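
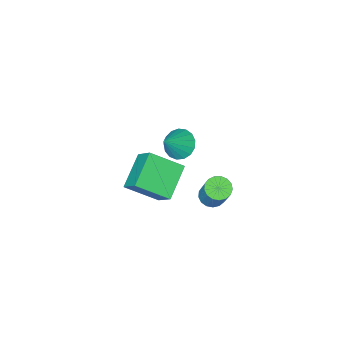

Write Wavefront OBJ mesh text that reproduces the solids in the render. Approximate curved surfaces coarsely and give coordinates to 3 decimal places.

v -0.766 -0.957 -4.307
v -2.276 -1.927 -3.295
v -0.703 0.2 -3.105
v -2.213 -0.77 -2.093
v 0.593 -2.05 -3.327
v -0.917 -3.02 -2.315
v 0.656 -0.893 -2.125
v -0.854 -1.863 -1.113
v -1.729 2.294 -1.48
v -1.429 2.791 -1.833
v -1.03 3.843 -0.013
v -1.331 3.346 0.34
v -1.74 2.884 -1.819
v -1.342 3.936 0.002
v -2.05 2.841 -1.726
v -1.651 3.893 0.094
v -2.285 2.673 -1.578
v -1.887 3.725 0.243
v -2.394 2.418 -1.407
v -1.995 3.47 0.414
v -2.35 2.135 -1.253
v -1.951 3.187 0.568
v -2.164 1.888 -1.151
v -1.765 2.94 0.67
v -1.878 1.734 -1.124
v -1.48 2.786 0.696
v -1.559 1.709 -1.179
v -1.16 2.76 0.641
v -1.278 1.817 -1.304
v -0.879 2.869 0.517
v -1.101 2.035 -1.468
v -0.702 3.087 0.352
v -1.068 2.312 -1.636
v -0.669 3.364 0.185
v -1.186 2.585 -1.767
v -0.787 3.637 0.053
v -0.388 1.45 2.771
v 0.208 1.503 2.153
v 0.668 1.69 3.809
v 0.076 1.891 2.197
v -0.161 2.177 2.372
v -0.451 2.297 2.639
v -0.726 2.223 2.936
v -0.924 1.972 3.195
v -0.999 1.601 3.357
v -0.934 1.196 3.385
v -0.744 0.848 3.272
v -0.472 0.639 3.044
v -0.181 0.615 2.754
v 0.062 0.783 2.468
v 0.202 1.103 2.251
f 2 4 1
f 5 2 1
f 1 4 3
f 3 5 1
f 2 8 4
f 6 2 5
f 6 8 2
f 4 8 3
f 7 5 3
f 3 8 7
f 7 6 5
f 8 6 7
f 10 9 13
f 10 13 11
f 11 13 14
f 11 14 12
f 13 9 15
f 13 15 14
f 14 15 16
f 14 16 12
f 15 9 17
f 15 17 16
f 16 17 18
f 16 18 12
f 17 9 19
f 17 19 18
f 18 19 20
f 18 20 12
f 19 9 21
f 19 21 20
f 20 21 22
f 20 22 12
f 21 9 23
f 21 23 22
f 22 23 24
f 22 24 12
f 23 9 25
f 23 25 24
f 24 25 26
f 24 26 12
f 25 9 27
f 25 27 26
f 26 27 28
f 26 28 12
f 27 9 29
f 27 29 28
f 28 29 30
f 28 30 12
f 29 9 31
f 29 31 30
f 30 31 32
f 30 32 12
f 31 9 33
f 31 33 32
f 32 33 34
f 32 34 12
f 33 9 35
f 33 35 34
f 34 35 36
f 34 36 12
f 35 9 10
f 35 10 36
f 36 10 11
f 36 11 12
f 38 37 40
f 38 40 39
f 40 37 41
f 40 41 39
f 41 37 42
f 41 42 39
f 42 37 43
f 42 43 39
f 43 37 44
f 43 44 39
f 44 37 45
f 44 45 39
f 45 37 46
f 45 46 39
f 46 37 47
f 46 47 39
f 47 37 48
f 47 48 39
f 48 37 49
f 48 49 39
f 49 37 50
f 49 50 39
f 50 37 51
f 50 51 39
f 51 37 38
f 51 38 39



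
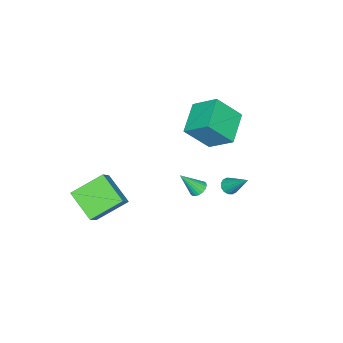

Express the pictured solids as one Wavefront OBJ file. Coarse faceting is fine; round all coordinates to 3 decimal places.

v -4.317 -1.073 0.353
v -4.425 0.358 1.389
v -2.545 -0.433 -0.346
v -2.653 0.998 0.69
v -3.387 -2.058 1.81
v -3.495 -0.627 2.846
v -1.615 -1.418 1.111
v -1.723 0.013 2.147
v -0.535 2.189 -0.758
v -0.064 1.993 -0.653
v -0.305 3.431 0.538
v -0.021 2.181 -0.841
v -0.116 2.371 -1.007
v -0.322 2.512 -1.106
v -0.586 2.567 -1.111
v -0.835 2.52 -1.023
v -1.005 2.385 -0.863
v -1.048 2.197 -0.675
v -0.953 2.007 -0.509
v -0.747 1.865 -0.41
v -0.483 1.811 -0.405
v -0.234 1.857 -0.493
v 1.724 -2.55 -2.87
v 1.256 -4.154 -1.863
v 2.637 -2.241 -1.953
v 2.169 -3.845 -0.947
v 3.131 -3.615 -3.913
v 2.663 -5.219 -2.907
v 4.044 -3.306 -2.997
v 3.576 -4.91 -1.99
v 0.426 0.93 -0.924
v 0.689 1.37 -0.789
v 1.034 0.21 0.244
v 0.501 1.393 -0.677
v 0.3 1.336 -0.608
v 0.12 1.209 -0.593
v -0.006 1.033 -0.635
v -0.058 0.84 -0.727
v -0.026 0.662 -0.853
v 0.084 0.531 -0.992
v 0.253 0.468 -1.118
v 0.452 0.485 -1.211
v 0.647 0.579 -1.255
v 0.803 0.734 -1.241
v 0.894 0.923 -1.172
v 0.904 1.112 -1.06
v 0.832 1.271 -0.925
f 2 4 1
f 5 2 1
f 1 4 3
f 3 5 1
f 2 8 4
f 6 2 5
f 6 8 2
f 4 8 3
f 7 5 3
f 3 8 7
f 7 6 5
f 8 6 7
f 10 9 12
f 10 12 11
f 12 9 13
f 12 13 11
f 13 9 14
f 13 14 11
f 14 9 15
f 14 15 11
f 15 9 16
f 15 16 11
f 16 9 17
f 16 17 11
f 17 9 18
f 17 18 11
f 18 9 19
f 18 19 11
f 19 9 20
f 19 20 11
f 20 9 21
f 20 21 11
f 21 9 22
f 21 22 11
f 22 9 10
f 22 10 11
f 24 26 23
f 27 24 23
f 23 26 25
f 25 27 23
f 24 30 26
f 28 24 27
f 28 30 24
f 26 30 25
f 29 27 25
f 25 30 29
f 29 28 27
f 30 28 29
f 32 31 34
f 32 34 33
f 34 31 35
f 34 35 33
f 35 31 36
f 35 36 33
f 36 31 37
f 36 37 33
f 37 31 38
f 37 38 33
f 38 31 39
f 38 39 33
f 39 31 40
f 39 40 33
f 40 31 41
f 40 41 33
f 41 31 42
f 41 42 33
f 42 31 43
f 42 43 33
f 43 31 44
f 43 44 33
f 44 31 45
f 44 45 33
f 45 31 46
f 45 46 33
f 46 31 47
f 46 47 33
f 47 31 32
f 47 32 33



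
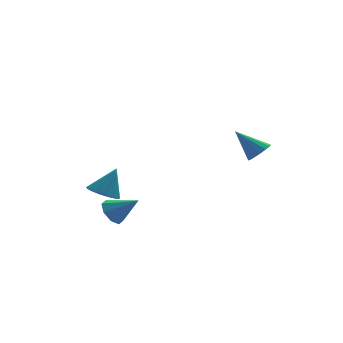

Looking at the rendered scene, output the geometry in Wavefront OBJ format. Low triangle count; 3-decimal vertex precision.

v 3.645 -3.263 2.533
v 4.276 -2.834 2.861
v 2.415 -2.537 3.947
v 4.1 -2.569 2.573
v 3.802 -2.49 2.273
v 3.462 -2.618 2.043
v 3.172 -2.919 1.944
v 3.008 -3.312 2.003
v 3.015 -3.691 2.204
v 3.191 -3.956 2.493
v 3.488 -4.035 2.793
v 3.828 -3.907 3.023
v 4.119 -3.607 3.121
v 4.282 -3.214 3.062
v -4.264 -1.392 -2.302
v -3.655 -1.343 -3.029
v -2.896 -2.028 -1.198
v -3.679 -0.727 -2.644
v -4.046 -0.5 -2.059
v -4.541 -0.796 -1.616
v -4.874 -1.441 -1.575
v -4.85 -2.057 -1.959
v -4.483 -2.284 -2.545
v -3.988 -1.988 -2.988
v -4.225 2.795 -2.673
v -3.357 2.252 -2.983
v -3.375 3.145 -0.907
v -3.257 2.733 -3.126
v -3.38 3.229 -3.165
v -3.696 3.625 -3.092
v -4.133 3.831 -2.922
v -4.591 3.8 -2.696
v -4.965 3.538 -2.464
v -5.17 3.106 -2.279
v -5.158 2.603 -2.185
v -4.932 2.144 -2.203
v -4.544 1.834 -2.328
v -4.083 1.744 -2.532
v -3.654 1.895 -2.768
f 2 1 4
f 2 4 3
f 4 1 5
f 4 5 3
f 5 1 6
f 5 6 3
f 6 1 7
f 6 7 3
f 7 1 8
f 7 8 3
f 8 1 9
f 8 9 3
f 9 1 10
f 9 10 3
f 10 1 11
f 10 11 3
f 11 1 12
f 11 12 3
f 12 1 13
f 12 13 3
f 13 1 14
f 13 14 3
f 14 1 2
f 14 2 3
f 16 15 18
f 16 18 17
f 18 15 19
f 18 19 17
f 19 15 20
f 19 20 17
f 20 15 21
f 20 21 17
f 21 15 22
f 21 22 17
f 22 15 23
f 22 23 17
f 23 15 24
f 23 24 17
f 24 15 16
f 24 16 17
f 26 25 28
f 26 28 27
f 28 25 29
f 28 29 27
f 29 25 30
f 29 30 27
f 30 25 31
f 30 31 27
f 31 25 32
f 31 32 27
f 32 25 33
f 32 33 27
f 33 25 34
f 33 34 27
f 34 25 35
f 34 35 27
f 35 25 36
f 35 36 27
f 36 25 37
f 36 37 27
f 37 25 38
f 37 38 27
f 38 25 39
f 38 39 27
f 39 25 26
f 39 26 27



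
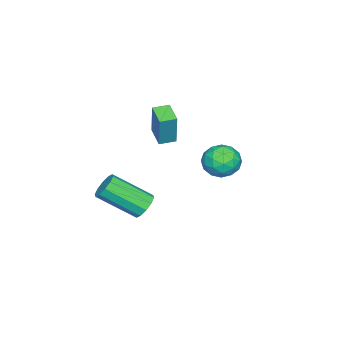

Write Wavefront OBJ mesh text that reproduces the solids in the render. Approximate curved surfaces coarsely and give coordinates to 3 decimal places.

v 2.643 -0.725 -0.143
v 3.199 -0.389 0.059
v 3.752 -2.019 1.246
v 3.197 -2.355 1.043
v 2.888 -0.3 0.327
v 3.441 -1.929 1.514
v 2.484 -0.373 0.416
v 3.037 -2.002 1.602
v 2.14 -0.58 0.291
v 2.694 -2.209 1.477
v 1.989 -0.843 -0
v 2.543 -2.473 1.186
v 2.088 -1.061 -0.346
v 2.641 -2.691 0.841
v 2.399 -1.151 -0.614
v 2.952 -2.78 0.573
v 2.803 -1.078 -0.702
v 3.356 -2.707 0.484
v 3.146 -0.871 -0.577
v 3.7 -2.5 0.609
v 3.297 -0.607 -0.286
v 3.851 -2.237 0.9
v -1.366 1.372 1.352
v -0.956 1.654 2.132
v -0.024 1.146 0.728
v 0.386 1.428 1.508
v -0.075 0.626 1.492
v -0.904 0.766 1.878
v -0.076 2.034 0.982
v -0.905 2.174 1.368
v -0.158 2.064 1.903
v -0.158 1.194 2.218
v -0.822 1.606 0.642
v -0.822 0.736 0.957
v -1.279 1.533 1.797
v 0.299 1.267 1.063
v 0.028 0.796 1.054
v 0.269 0.962 1.512
v -1.249 1.011 1.648
v -1.007 1.177 2.106
v -0.49 0.573 1.73
v 0.027 1.623 0.754
v 0.269 1.789 1.212
v -1.249 1.838 1.348
v -1.008 2.004 1.806
v -0.49 2.227 1.13
v -0.569 1.94 2.121
v 0.22 1.807 1.754
v -0.051 2.163 1.445
v -0.539 2.245 1.672
v -0.568 1.428 2.306
v 0.22 1.295 1.939
v -0.051 0.824 1.93
v -0.538 0.906 2.157
v -0.1 1.669 2.171
v -1.2 1.505 0.921
v -0.412 1.372 0.554
v -0.442 1.894 0.703
v -0.929 1.976 0.93
v -1.2 0.993 1.106
v -0.411 0.86 0.739
v -0.441 0.555 1.188
v -0.929 0.637 1.415
v -0.88 1.131 0.689
v -3.339 -2.425 0.983
v -2.945 -2.199 2.704
v -2.537 -1.68 0.701
v -2.143 -1.455 2.423
v -2.797 -3.025 0.937
v -2.403 -2.8 2.659
v -1.995 -2.281 0.656
v -1.601 -2.055 2.377
f 2 1 5
f 2 5 3
f 3 5 6
f 3 6 4
f 5 1 7
f 5 7 6
f 6 7 8
f 6 8 4
f 7 1 9
f 7 9 8
f 8 9 10
f 8 10 4
f 9 1 11
f 9 11 10
f 10 11 12
f 10 12 4
f 11 1 13
f 11 13 12
f 12 13 14
f 12 14 4
f 13 1 15
f 13 15 14
f 14 15 16
f 14 16 4
f 15 1 17
f 15 17 16
f 16 17 18
f 16 18 4
f 17 1 19
f 17 19 18
f 18 19 20
f 18 20 4
f 19 1 21
f 19 21 20
f 20 21 22
f 20 22 4
f 21 1 2
f 21 2 22
f 22 2 3
f 22 3 4
f 23 60 39
f 60 34 63
f 39 63 28
f 60 63 39
f 23 39 35
f 39 28 40
f 35 40 24
f 39 40 35
f 23 35 44
f 35 24 45
f 44 45 30
f 35 45 44
f 23 44 56
f 44 30 59
f 56 59 33
f 44 59 56
f 23 56 60
f 56 33 64
f 60 64 34
f 56 64 60
f 24 40 51
f 40 28 54
f 51 54 32
f 40 54 51
f 28 63 41
f 63 34 62
f 41 62 27
f 63 62 41
f 34 64 61
f 64 33 57
f 61 57 25
f 64 57 61
f 33 59 58
f 59 30 46
f 58 46 29
f 59 46 58
f 30 45 50
f 45 24 47
f 50 47 31
f 45 47 50
f 26 52 38
f 52 32 53
f 38 53 27
f 52 53 38
f 26 38 36
f 38 27 37
f 36 37 25
f 38 37 36
f 26 36 43
f 36 25 42
f 43 42 29
f 36 42 43
f 26 43 48
f 43 29 49
f 48 49 31
f 43 49 48
f 26 48 52
f 48 31 55
f 52 55 32
f 48 55 52
f 27 53 41
f 53 32 54
f 41 54 28
f 53 54 41
f 25 37 61
f 37 27 62
f 61 62 34
f 37 62 61
f 29 42 58
f 42 25 57
f 58 57 33
f 42 57 58
f 31 49 50
f 49 29 46
f 50 46 30
f 49 46 50
f 32 55 51
f 55 31 47
f 51 47 24
f 55 47 51
f 66 68 65
f 69 66 65
f 65 68 67
f 67 69 65
f 66 72 68
f 70 66 69
f 70 72 66
f 68 72 67
f 71 69 67
f 67 72 71
f 71 70 69
f 72 70 71



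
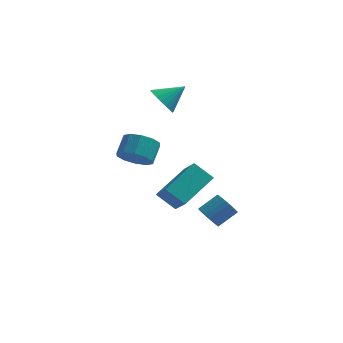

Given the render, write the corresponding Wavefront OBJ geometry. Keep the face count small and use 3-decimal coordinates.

v 0.419 -3.61 0.465
v 1.473 -2.027 1.355
v -0.174 -2.69 -0.471
v 0.881 -1.106 0.419
v 1.339 -3.794 -0.299
v 2.394 -2.21 0.591
v 0.747 -2.873 -1.235
v 1.801 -1.29 -0.345
v -0.632 1.659 3.324
v -0.141 0.975 3.149
v 0.412 2.201 4.136
v -0.053 1.2 2.885
v -0.064 1.504 2.697
v -0.174 1.834 2.618
v -0.363 2.135 2.66
v -0.599 2.353 2.817
v -0.84 2.451 3.062
v -1.046 2.412 3.353
v -1.18 2.243 3.638
v -1.219 1.973 3.869
v -1.157 1.648 4.005
v -1.004 1.326 4.024
v -0.787 1.061 3.922
v -0.543 0.899 3.717
v -0.315 0.869 3.443
v -1.545 -0.476 0.541
v -0.719 -0.327 0.163
v -0.529 0.544 0.921
v -1.355 0.396 1.299
v -1.099 -0.005 -0.112
v -0.909 0.866 0.646
v -1.649 0.137 -0.137
v -1.459 1.008 0.62
v -2.159 0.045 0.096
v -1.969 0.916 0.854
v -2.435 -0.245 0.5
v -2.245 0.626 1.257
v -2.371 -0.624 0.919
v -2.181 0.247 1.677
v -1.991 -0.946 1.194
v -1.801 -0.075 1.952
v -1.441 -1.088 1.22
v -1.251 -0.217 1.977
v -0.931 -0.996 0.986
v -0.741 -0.125 1.744
v -0.655 -0.706 0.583
v -0.465 0.165 1.34
v 1.95 -0.657 -3.03
v 2.468 -0.98 -3.372
v 3.288 -0.386 -2.691
v 2.77 -0.063 -2.35
v 2.429 -0.741 -3.534
v 3.249 -0.147 -2.853
v 2.307 -0.488 -3.608
v 3.127 0.106 -2.927
v 2.124 -0.264 -3.583
v 2.943 0.331 -2.902
v 1.91 -0.107 -3.462
v 2.73 0.487 -2.781
v 1.703 -0.046 -3.266
v 2.523 0.548 -2.585
v 1.539 -0.09 -3.03
v 2.359 0.504 -2.349
v 1.446 -0.233 -2.794
v 2.266 0.361 -2.113
v 1.44 -0.448 -2.599
v 2.26 0.146 -1.918
v 1.523 -0.7 -2.478
v 2.342 -0.106 -1.797
v 1.679 -0.945 -2.453
v 2.498 -0.351 -1.772
v 1.882 -1.139 -2.528
v 2.702 -0.545 -1.847
v 2.097 -1.25 -2.689
v 2.917 -0.656 -2.008
v 2.286 -1.259 -2.91
v 3.106 -0.665 -2.229
v 2.418 -1.164 -3.152
v 3.238 -0.57 -2.471
f 2 4 1
f 5 2 1
f 1 4 3
f 3 5 1
f 2 8 4
f 6 2 5
f 6 8 2
f 4 8 3
f 7 5 3
f 3 8 7
f 7 6 5
f 8 6 7
f 10 9 12
f 10 12 11
f 12 9 13
f 12 13 11
f 13 9 14
f 13 14 11
f 14 9 15
f 14 15 11
f 15 9 16
f 15 16 11
f 16 9 17
f 16 17 11
f 17 9 18
f 17 18 11
f 18 9 19
f 18 19 11
f 19 9 20
f 19 20 11
f 20 9 21
f 20 21 11
f 21 9 22
f 21 22 11
f 22 9 23
f 22 23 11
f 23 9 24
f 23 24 11
f 24 9 25
f 24 25 11
f 25 9 10
f 25 10 11
f 27 26 30
f 27 30 28
f 28 30 31
f 28 31 29
f 30 26 32
f 30 32 31
f 31 32 33
f 31 33 29
f 32 26 34
f 32 34 33
f 33 34 35
f 33 35 29
f 34 26 36
f 34 36 35
f 35 36 37
f 35 37 29
f 36 26 38
f 36 38 37
f 37 38 39
f 37 39 29
f 38 26 40
f 38 40 39
f 39 40 41
f 39 41 29
f 40 26 42
f 40 42 41
f 41 42 43
f 41 43 29
f 42 26 44
f 42 44 43
f 43 44 45
f 43 45 29
f 44 26 46
f 44 46 45
f 45 46 47
f 45 47 29
f 46 26 27
f 46 27 47
f 47 27 28
f 47 28 29
f 49 48 52
f 49 52 50
f 50 52 53
f 50 53 51
f 52 48 54
f 52 54 53
f 53 54 55
f 53 55 51
f 54 48 56
f 54 56 55
f 55 56 57
f 55 57 51
f 56 48 58
f 56 58 57
f 57 58 59
f 57 59 51
f 58 48 60
f 58 60 59
f 59 60 61
f 59 61 51
f 60 48 62
f 60 62 61
f 61 62 63
f 61 63 51
f 62 48 64
f 62 64 63
f 63 64 65
f 63 65 51
f 64 48 66
f 64 66 65
f 65 66 67
f 65 67 51
f 66 48 68
f 66 68 67
f 67 68 69
f 67 69 51
f 68 48 70
f 68 70 69
f 69 70 71
f 69 71 51
f 70 48 72
f 70 72 71
f 71 72 73
f 71 73 51
f 72 48 74
f 72 74 73
f 73 74 75
f 73 75 51
f 74 48 76
f 74 76 75
f 75 76 77
f 75 77 51
f 76 48 78
f 76 78 77
f 77 78 79
f 77 79 51
f 78 48 49
f 78 49 79
f 79 49 50
f 79 50 51



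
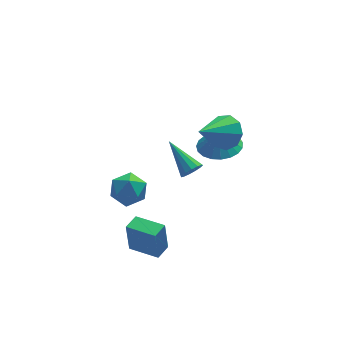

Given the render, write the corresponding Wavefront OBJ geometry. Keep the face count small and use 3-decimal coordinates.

v 0.138 -0.562 -2.871
v 0.633 -0.241 -3.024
v -0.578 1.002 -1.909
v 0.404 -0.191 -3.276
v 0.09 -0.259 -3.398
v -0.208 -0.423 -3.354
v -0.397 -0.631 -3.156
v -0.416 -0.817 -2.868
v -0.259 -0.922 -2.58
v 0.024 -0.913 -2.385
v 0.343 -0.792 -2.345
v 0.597 -0.598 -2.471
v 0.705 -0.392 -2.724
v -2.463 -4.64 -4.736
v -2.579 -4.559 -3.123
v -3.558 -3.58 -4.869
v -3.675 -3.499 -3.256
v -1.865 -4.021 -4.724
v -1.982 -3.94 -3.111
v -2.961 -2.961 -4.857
v -3.077 -2.88 -3.244
v -4.161 -3.134 0.037
v -3.751 -2.664 -0.661
v -3.289 -4.336 -0.259
v -2.879 -3.866 -0.957
v -2.728 -3.611 -0.069
v -3.267 -2.869 0.114
v -3.773 -4.131 -1.034
v -4.312 -3.389 -0.851
v -3.511 -3.281 -1.322
v -2.865 -2.959 -0.726
v -4.175 -4.041 -0.194
v -3.529 -3.719 0.402
v 1.185 -2.374 1.529
v 1.53 -1.923 2.278
v -0.285 -3.246 2.731
v 1.081 -1.562 1.991
v 0.681 -1.581 1.488
v 0.517 -1.971 1.004
v 0.665 -2.55 0.766
v 1.056 -3.046 0.884
v 1.508 -3.227 1.304
v 1.808 -3.01 1.829
v 1.817 -2.494 2.214
v 1.363 -0.856 -0.933
v 2.384 -0.513 -0.86
v 1.277 -0.824 0.113
v 2.158 -0.126 -0.89
v 1.794 0.134 -0.928
v 1.356 0.223 -0.967
v 0.919 0.126 -1
v 0.558 -0.141 -1.021
v 0.337 -0.532 -1.027
v 0.293 -0.979 -1.017
v 0.434 -1.404 -0.992
v 0.736 -1.735 -0.958
v 1.146 -1.914 -0.918
v 1.594 -1.91 -0.882
v 2.001 -1.723 -0.854
v 2.299 -1.387 -0.84
v 2.434 -0.959 -0.842
f 2 1 4
f 2 4 3
f 4 1 5
f 4 5 3
f 5 1 6
f 5 6 3
f 6 1 7
f 6 7 3
f 7 1 8
f 7 8 3
f 8 1 9
f 8 9 3
f 9 1 10
f 9 10 3
f 10 1 11
f 10 11 3
f 11 1 12
f 11 12 3
f 12 1 13
f 12 13 3
f 13 1 2
f 13 2 3
f 15 17 14
f 18 15 14
f 14 17 16
f 16 18 14
f 15 21 17
f 19 15 18
f 19 21 15
f 17 21 16
f 20 18 16
f 16 21 20
f 20 19 18
f 21 19 20
f 22 33 27
f 22 27 23
f 22 23 29
f 22 29 32
f 22 32 33
f 23 27 31
f 27 33 26
f 33 32 24
f 32 29 28
f 29 23 30
f 25 31 26
f 25 26 24
f 25 24 28
f 25 28 30
f 25 30 31
f 26 31 27
f 24 26 33
f 28 24 32
f 30 28 29
f 31 30 23
f 35 34 37
f 35 37 36
f 37 34 38
f 37 38 36
f 38 34 39
f 38 39 36
f 39 34 40
f 39 40 36
f 40 34 41
f 40 41 36
f 41 34 42
f 41 42 36
f 42 34 43
f 42 43 36
f 43 34 44
f 43 44 36
f 44 34 35
f 44 35 36
f 46 45 48
f 46 48 47
f 48 45 49
f 48 49 47
f 49 45 50
f 49 50 47
f 50 45 51
f 50 51 47
f 51 45 52
f 51 52 47
f 52 45 53
f 52 53 47
f 53 45 54
f 53 54 47
f 54 45 55
f 54 55 47
f 55 45 56
f 55 56 47
f 56 45 57
f 56 57 47
f 57 45 58
f 57 58 47
f 58 45 59
f 58 59 47
f 59 45 60
f 59 60 47
f 60 45 61
f 60 61 47
f 61 45 46
f 61 46 47



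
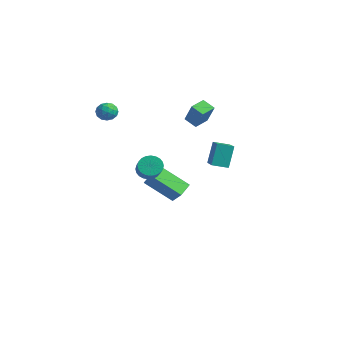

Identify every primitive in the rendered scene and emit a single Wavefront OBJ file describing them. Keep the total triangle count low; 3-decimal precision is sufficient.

v -1.384 2.527 2.77
v -0.578 2.471 4.009
v -1.646 3.457 2.982
v -0.84 3.402 4.222
v -0.7 2.818 2.338
v 0.106 2.763 3.578
v -0.962 3.749 2.551
v -0.156 3.693 3.79
v 4.459 0.498 1.8
v 4.205 1.007 3.144
v 2.669 1.406 1.118
v 2.415 1.915 2.463
v 4.925 1.265 1.597
v 4.671 1.774 2.942
v 3.135 2.173 0.916
v 2.881 2.682 2.26
v -3.99 -0.679 3.399
v -3.327 -0.584 3.336
v -3.833 -1.756 3.424
v -3.17 -1.661 3.361
v -3.483 -1.483 3.93
v -3.58 -0.817 3.914
v -3.58 -1.523 2.846
v -3.677 -0.857 2.83
v -3.074 -1.105 2.994
v -3.013 -1.081 3.664
v -4.147 -1.259 3.096
v -4.086 -1.235 3.766
v -3.672 -0.537 3.365
v -3.488 -1.803 3.395
v -3.672 -1.699 3.729
v -3.282 -1.643 3.692
v -3.821 -0.674 3.705
v -3.431 -0.618 3.668
v -3.523 -1.147 4.017
v -3.729 -1.722 3.092
v -3.339 -1.666 3.055
v -3.878 -0.697 3.068
v -3.488 -0.641 3.031
v -3.637 -1.193 2.743
v -3.133 -0.788 3.127
v -3.041 -1.421 3.142
v -3.283 -1.339 2.839
v -3.339 -0.948 2.83
v -3.098 -0.773 3.521
v -3.006 -1.407 3.536
v -3.19 -1.302 3.87
v -3.247 -0.911 3.861
v -2.949 -1.08 3.32
v -4.154 -0.933 3.224
v -4.062 -1.567 3.239
v -3.913 -1.429 2.899
v -3.97 -1.038 2.89
v -4.119 -0.919 3.618
v -4.027 -1.552 3.633
v -3.821 -1.392 3.93
v -3.877 -1.001 3.921
v -4.211 -1.26 3.44
v 0.149 -0.759 0.198
v 0.565 -0.715 -0.364
v 1.767 -1.297 0.481
v 1.351 -1.341 1.042
v 0.603 -0.47 -0.25
v 1.805 -1.052 0.595
v 0.572 -0.269 -0.068
v 1.775 -0.851 0.777
v 0.477 -0.143 0.155
v 1.679 -0.724 0.999
v 0.332 -0.11 0.384
v 1.534 -0.691 1.228
v 0.159 -0.176 0.585
v 1.361 -0.758 1.429
v -0.015 -0.331 0.727
v 1.187 -0.913 1.571
v -0.165 -0.551 0.788
v 1.037 -1.133 1.632
v -0.267 -0.803 0.759
v 0.935 -1.385 1.604
v -0.305 -1.048 0.645
v 0.897 -1.63 1.49
v -0.275 -1.249 0.463
v 0.928 -1.831 1.308
v -0.179 -1.376 0.241
v 1.023 -1.957 1.085
v -0.034 -1.409 0.012
v 1.168 -1.99 0.856
v 0.139 -1.342 -0.189
v 1.341 -1.924 0.655
v 0.313 -1.187 -0.331
v 1.515 -1.769 0.513
v 0.463 -0.967 -0.392
v 1.665 -1.549 0.452
v -2.592 2.488 -4.085
v -3.702 1.253 -2.767
v -3.108 3.384 -3.681
v -4.218 2.149 -2.363
v -1.842 2.591 -3.357
v -2.952 1.356 -2.039
v -2.358 3.487 -2.953
v -3.468 2.252 -1.635
f 2 4 1
f 5 2 1
f 1 4 3
f 3 5 1
f 2 8 4
f 6 2 5
f 6 8 2
f 4 8 3
f 7 5 3
f 3 8 7
f 7 6 5
f 8 6 7
f 10 12 9
f 13 10 9
f 9 12 11
f 11 13 9
f 10 16 12
f 14 10 13
f 14 16 10
f 12 16 11
f 15 13 11
f 11 16 15
f 15 14 13
f 16 14 15
f 17 54 33
f 54 28 57
f 33 57 22
f 54 57 33
f 17 33 29
f 33 22 34
f 29 34 18
f 33 34 29
f 17 29 38
f 29 18 39
f 38 39 24
f 29 39 38
f 17 38 50
f 38 24 53
f 50 53 27
f 38 53 50
f 17 50 54
f 50 27 58
f 54 58 28
f 50 58 54
f 18 34 45
f 34 22 48
f 45 48 26
f 34 48 45
f 22 57 35
f 57 28 56
f 35 56 21
f 57 56 35
f 28 58 55
f 58 27 51
f 55 51 19
f 58 51 55
f 27 53 52
f 53 24 40
f 52 40 23
f 53 40 52
f 24 39 44
f 39 18 41
f 44 41 25
f 39 41 44
f 20 46 32
f 46 26 47
f 32 47 21
f 46 47 32
f 20 32 30
f 32 21 31
f 30 31 19
f 32 31 30
f 20 30 37
f 30 19 36
f 37 36 23
f 30 36 37
f 20 37 42
f 37 23 43
f 42 43 25
f 37 43 42
f 20 42 46
f 42 25 49
f 46 49 26
f 42 49 46
f 21 47 35
f 47 26 48
f 35 48 22
f 47 48 35
f 19 31 55
f 31 21 56
f 55 56 28
f 31 56 55
f 23 36 52
f 36 19 51
f 52 51 27
f 36 51 52
f 25 43 44
f 43 23 40
f 44 40 24
f 43 40 44
f 26 49 45
f 49 25 41
f 45 41 18
f 49 41 45
f 60 59 63
f 60 63 61
f 61 63 64
f 61 64 62
f 63 59 65
f 63 65 64
f 64 65 66
f 64 66 62
f 65 59 67
f 65 67 66
f 66 67 68
f 66 68 62
f 67 59 69
f 67 69 68
f 68 69 70
f 68 70 62
f 69 59 71
f 69 71 70
f 70 71 72
f 70 72 62
f 71 59 73
f 71 73 72
f 72 73 74
f 72 74 62
f 73 59 75
f 73 75 74
f 74 75 76
f 74 76 62
f 75 59 77
f 75 77 76
f 76 77 78
f 76 78 62
f 77 59 79
f 77 79 78
f 78 79 80
f 78 80 62
f 79 59 81
f 79 81 80
f 80 81 82
f 80 82 62
f 81 59 83
f 81 83 82
f 82 83 84
f 82 84 62
f 83 59 85
f 83 85 84
f 84 85 86
f 84 86 62
f 85 59 87
f 85 87 86
f 86 87 88
f 86 88 62
f 87 59 89
f 87 89 88
f 88 89 90
f 88 90 62
f 89 59 91
f 89 91 90
f 90 91 92
f 90 92 62
f 91 59 60
f 91 60 92
f 92 60 61
f 92 61 62
f 94 96 93
f 97 94 93
f 93 96 95
f 95 97 93
f 94 100 96
f 98 94 97
f 98 100 94
f 96 100 95
f 99 97 95
f 95 100 99
f 99 98 97
f 100 98 99



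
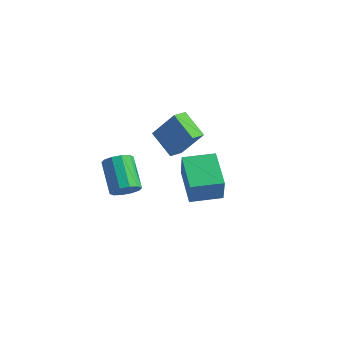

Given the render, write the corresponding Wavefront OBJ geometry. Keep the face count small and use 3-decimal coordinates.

v -0.066 -4.27 -0.228
v 0.367 -4.49 0.407
v -0.9 -3.529 1.604
v -1.334 -3.31 0.968
v 0.542 -4.056 0.245
v -0.725 -3.096 1.441
v 0.485 -3.705 -0.098
v -0.783 -2.745 1.098
v 0.217 -3.57 -0.491
v -1.051 -2.609 0.705
v -0.159 -3.702 -0.783
v -1.427 -2.741 0.413
v -0.5 -4.051 -0.864
v -1.767 -3.09 0.333
v -0.675 -4.484 -0.701
v -1.942 -3.524 0.495
v -0.617 -4.835 -0.358
v -1.885 -3.875 0.838
v -0.349 -4.971 0.035
v -1.617 -4.01 1.231
v 0.027 -4.839 0.327
v -1.241 -3.878 1.523
v -3.487 2.242 -1.136
v -2.264 2.535 0.632
v -3.405 3.106 -1.335
v -2.182 3.399 0.432
v -2.018 1.881 -2.092
v -0.795 2.174 -0.325
v -1.936 2.745 -2.292
v -0.713 3.038 -0.524
v 1.205 -1.505 0.095
v 1.564 -1.914 1.589
v 2.347 -0.26 0.162
v 2.706 -0.67 1.656
v 2.714 -2.85 -0.636
v 3.073 -3.26 0.858
v 3.856 -1.606 -0.569
v 4.215 -2.015 0.925
f 2 1 5
f 2 5 3
f 3 5 6
f 3 6 4
f 5 1 7
f 5 7 6
f 6 7 8
f 6 8 4
f 7 1 9
f 7 9 8
f 8 9 10
f 8 10 4
f 9 1 11
f 9 11 10
f 10 11 12
f 10 12 4
f 11 1 13
f 11 13 12
f 12 13 14
f 12 14 4
f 13 1 15
f 13 15 14
f 14 15 16
f 14 16 4
f 15 1 17
f 15 17 16
f 16 17 18
f 16 18 4
f 17 1 19
f 17 19 18
f 18 19 20
f 18 20 4
f 19 1 21
f 19 21 20
f 20 21 22
f 20 22 4
f 21 1 2
f 21 2 22
f 22 2 3
f 22 3 4
f 24 26 23
f 27 24 23
f 23 26 25
f 25 27 23
f 24 30 26
f 28 24 27
f 28 30 24
f 26 30 25
f 29 27 25
f 25 30 29
f 29 28 27
f 30 28 29
f 32 34 31
f 35 32 31
f 31 34 33
f 33 35 31
f 32 38 34
f 36 32 35
f 36 38 32
f 34 38 33
f 37 35 33
f 33 38 37
f 37 36 35
f 38 36 37



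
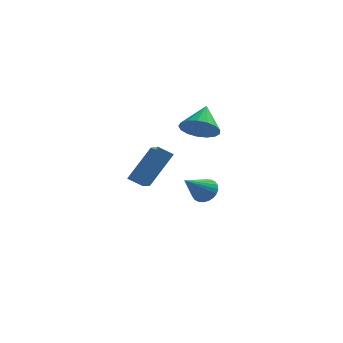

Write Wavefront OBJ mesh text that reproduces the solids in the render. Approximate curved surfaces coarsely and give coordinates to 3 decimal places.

v 1.594 1.68 -0.353
v 2.04 1.876 0.177
v 0.806 0.54 0.733
v 1.828 2.057 0.214
v 1.581 2.181 0.165
v 1.336 2.228 0.036
v 1.129 2.192 -0.151
v 0.994 2.078 -0.369
v 0.95 1.904 -0.585
v 1.004 1.695 -0.765
v 1.147 1.484 -0.882
v 1.359 1.303 -0.919
v 1.606 1.179 -0.87
v 1.852 1.132 -0.741
v 2.058 1.168 -0.554
v 2.193 1.282 -0.336
v 2.237 1.457 -0.12
v 2.184 1.665 0.06
v 1.134 3.018 3.058
v 2.072 3.167 2.745
v 1.286 4.262 4.102
v 1.809 3.443 2.455
v 1.392 3.621 2.303
v 0.915 3.661 2.324
v 0.489 3.555 2.514
v 0.21 3.325 2.828
v 0.143 3.025 3.195
v 0.303 2.724 3.531
v 0.654 2.49 3.758
v 1.114 2.377 3.825
v 1.579 2.411 3.717
v 1.942 2.585 3.457
v 2.12 2.857 3.107
v -0.671 -1.856 1.283
v -0.117 -3.26 1.925
v -1.359 -1.925 1.724
v -0.805 -3.329 2.366
v 0.205 -0.811 2.814
v 0.759 -2.215 3.456
v -0.483 -0.88 3.255
v 0.071 -2.284 3.897
f 2 1 4
f 2 4 3
f 4 1 5
f 4 5 3
f 5 1 6
f 5 6 3
f 6 1 7
f 6 7 3
f 7 1 8
f 7 8 3
f 8 1 9
f 8 9 3
f 9 1 10
f 9 10 3
f 10 1 11
f 10 11 3
f 11 1 12
f 11 12 3
f 12 1 13
f 12 13 3
f 13 1 14
f 13 14 3
f 14 1 15
f 14 15 3
f 15 1 16
f 15 16 3
f 16 1 17
f 16 17 3
f 17 1 18
f 17 18 3
f 18 1 2
f 18 2 3
f 20 19 22
f 20 22 21
f 22 19 23
f 22 23 21
f 23 19 24
f 23 24 21
f 24 19 25
f 24 25 21
f 25 19 26
f 25 26 21
f 26 19 27
f 26 27 21
f 27 19 28
f 27 28 21
f 28 19 29
f 28 29 21
f 29 19 30
f 29 30 21
f 30 19 31
f 30 31 21
f 31 19 32
f 31 32 21
f 32 19 33
f 32 33 21
f 33 19 20
f 33 20 21
f 35 37 34
f 38 35 34
f 34 37 36
f 36 38 34
f 35 41 37
f 39 35 38
f 39 41 35
f 37 41 36
f 40 38 36
f 36 41 40
f 40 39 38
f 41 39 40



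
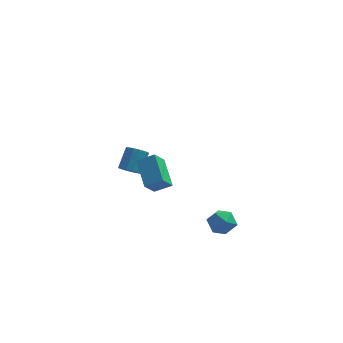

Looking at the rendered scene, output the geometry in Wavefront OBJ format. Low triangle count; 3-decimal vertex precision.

v -2.188 -2.928 -1.27
v -2.596 -3.567 -0.445
v -2.655 -1.582 -0.458
v -3.063 -2.22 0.366
v -1.337 -2.9 -0.826
v -1.745 -3.538 -0.002
v -1.804 -1.553 -0.015
v -2.212 -2.192 0.81
v -3.83 3.215 -4.397
v -3.26 3.253 -4.638
v -2.921 4.122 -3.705
v -3.49 4.085 -3.463
v -3.429 3.48 -4.789
v -3.09 4.349 -3.855
v -3.705 3.637 -4.834
v -3.366 4.506 -3.901
v -4.015 3.681 -4.763
v -3.676 4.55 -3.829
v -4.275 3.6 -4.593
v -3.936 4.469 -3.659
v -4.416 3.416 -4.371
v -4.077 4.285 -3.437
v -4.399 3.178 -4.155
v -4.06 4.047 -3.222
v -4.23 2.951 -4.005
v -3.891 3.82 -3.071
v -3.954 2.794 -3.959
v -3.615 3.663 -3.026
v -3.644 2.75 -4.031
v -3.305 3.619 -3.097
v -3.384 2.831 -4.201
v -3.045 3.7 -3.267
v -3.243 3.015 -4.423
v -2.904 3.884 -3.489
v 0.249 -2.726 -3.347
v 0.795 -2.248 -3.04
v 1.165 -3.532 -3.72
v 1.711 -3.054 -3.413
v 1.219 -3.447 -2.938
v 0.653 -2.949 -2.708
v 1.307 -2.831 -4.052
v 0.741 -2.333 -3.822
v 1.449 -2.313 -3.475
v 1.395 -2.693 -2.787
v 0.565 -3.087 -3.973
v 0.511 -3.467 -3.285
f 2 4 1
f 5 2 1
f 1 4 3
f 3 5 1
f 2 8 4
f 6 2 5
f 6 8 2
f 4 8 3
f 7 5 3
f 3 8 7
f 7 6 5
f 8 6 7
f 10 9 13
f 10 13 11
f 11 13 14
f 11 14 12
f 13 9 15
f 13 15 14
f 14 15 16
f 14 16 12
f 15 9 17
f 15 17 16
f 16 17 18
f 16 18 12
f 17 9 19
f 17 19 18
f 18 19 20
f 18 20 12
f 19 9 21
f 19 21 20
f 20 21 22
f 20 22 12
f 21 9 23
f 21 23 22
f 22 23 24
f 22 24 12
f 23 9 25
f 23 25 24
f 24 25 26
f 24 26 12
f 25 9 27
f 25 27 26
f 26 27 28
f 26 28 12
f 27 9 29
f 27 29 28
f 28 29 30
f 28 30 12
f 29 9 31
f 29 31 30
f 30 31 32
f 30 32 12
f 31 9 33
f 31 33 32
f 32 33 34
f 32 34 12
f 33 9 10
f 33 10 34
f 34 10 11
f 34 11 12
f 35 46 40
f 35 40 36
f 35 36 42
f 35 42 45
f 35 45 46
f 36 40 44
f 40 46 39
f 46 45 37
f 45 42 41
f 42 36 43
f 38 44 39
f 38 39 37
f 38 37 41
f 38 41 43
f 38 43 44
f 39 44 40
f 37 39 46
f 41 37 45
f 43 41 42
f 44 43 36



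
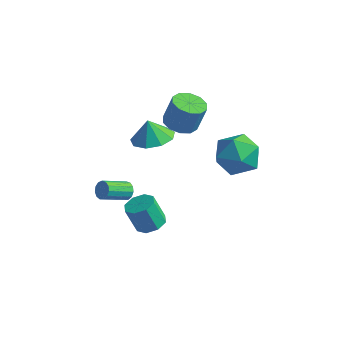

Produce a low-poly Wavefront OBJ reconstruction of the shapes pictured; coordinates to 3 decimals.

v -2.211 -0.506 1.25
v -1.354 -1.075 1.503
v -2.509 -0.474 2.33
v -1.197 -0.368 1.525
v -1.515 0.275 1.419
v -2.159 0.552 1.233
v -2.827 0.334 1.056
v -3.208 -0.277 0.969
v -3.122 -0.995 1.014
v -2.61 -1.485 1.17
v -1.912 -1.517 1.363
v -1.195 -2.213 -3.309
v -0.56 -2.599 -3.108
v -1.09 -2.773 -1.77
v -1.725 -2.387 -1.971
v -0.511 -2.019 -3.013
v -1.041 -2.194 -1.675
v -0.863 -1.553 -3.092
v -1.393 -1.728 -1.753
v -1.41 -1.473 -3.297
v -1.939 -1.648 -1.959
v -1.83 -1.827 -3.51
v -2.36 -2.001 -2.172
v -1.879 -2.406 -3.605
v -2.409 -2.581 -2.267
v -1.527 -2.872 -3.527
v -2.057 -3.047 -2.188
v -0.981 -2.952 -3.321
v -1.51 -3.127 -1.983
v -3.406 -0.983 -3
v -3.095 -0.891 -2.594
v -3.664 -2.064 -1.893
v -3.974 -2.157 -2.3
v -3.342 -0.742 -2.544
v -3.911 -1.915 -1.844
v -3.61 -0.669 -2.64
v -4.178 -1.842 -1.939
v -3.812 -0.696 -2.85
v -4.381 -1.87 -2.149
v -3.886 -0.815 -3.107
v -4.454 -1.988 -2.407
v -3.807 -0.987 -3.331
v -4.375 -2.16 -2.631
v -3.601 -1.157 -3.45
v -4.169 -2.331 -2.749
v -3.332 -1.273 -3.426
v -3.901 -2.446 -2.725
v -3.088 -1.297 -3.267
v -3.656 -2.47 -2.566
v -2.944 -1.221 -3.023
v -3.512 -2.394 -2.322
v -2.947 -1.07 -2.772
v -3.515 -2.243 -2.071
v 1.013 -0.056 2.284
v 1.855 0.794 2.521
v 2.325 -1.054 1.199
v 3.167 -0.204 1.436
v 2.776 -0.941 2.326
v 1.965 -0.324 2.997
v 2.215 0.064 0.723
v 1.404 0.681 1.394
v 2.598 0.868 1.557
v 2.945 0.247 2.548
v 1.235 -0.507 1.172
v 1.582 -1.128 2.163
v -1.126 0.123 2.378
v -0.609 0.751 2.134
v -0.256 1.006 3.538
v -0.774 0.377 3.782
v -1.085 0.956 2.216
v -0.733 1.211 3.621
v -1.578 0.843 2.361
v -1.225 1.097 3.765
v -1.897 0.454 2.511
v -1.545 0.709 3.916
v -1.923 -0.061 2.611
v -1.57 0.194 4.015
v -1.644 -0.506 2.622
v -1.291 -0.251 4.026
v -1.167 -0.711 2.539
v -0.815 -0.456 3.944
v -0.675 -0.597 2.395
v -0.322 -0.343 3.799
v -0.355 -0.209 2.244
v -0.003 0.046 3.649
v -0.33 0.306 2.145
v 0.023 0.561 3.549
f 2 1 4
f 2 4 3
f 4 1 5
f 4 5 3
f 5 1 6
f 5 6 3
f 6 1 7
f 6 7 3
f 7 1 8
f 7 8 3
f 8 1 9
f 8 9 3
f 9 1 10
f 9 10 3
f 10 1 11
f 10 11 3
f 11 1 2
f 11 2 3
f 13 12 16
f 13 16 14
f 14 16 17
f 14 17 15
f 16 12 18
f 16 18 17
f 17 18 19
f 17 19 15
f 18 12 20
f 18 20 19
f 19 20 21
f 19 21 15
f 20 12 22
f 20 22 21
f 21 22 23
f 21 23 15
f 22 12 24
f 22 24 23
f 23 24 25
f 23 25 15
f 24 12 26
f 24 26 25
f 25 26 27
f 25 27 15
f 26 12 28
f 26 28 27
f 27 28 29
f 27 29 15
f 28 12 13
f 28 13 29
f 29 13 14
f 29 14 15
f 31 30 34
f 31 34 32
f 32 34 35
f 32 35 33
f 34 30 36
f 34 36 35
f 35 36 37
f 35 37 33
f 36 30 38
f 36 38 37
f 37 38 39
f 37 39 33
f 38 30 40
f 38 40 39
f 39 40 41
f 39 41 33
f 40 30 42
f 40 42 41
f 41 42 43
f 41 43 33
f 42 30 44
f 42 44 43
f 43 44 45
f 43 45 33
f 44 30 46
f 44 46 45
f 45 46 47
f 45 47 33
f 46 30 48
f 46 48 47
f 47 48 49
f 47 49 33
f 48 30 50
f 48 50 49
f 49 50 51
f 49 51 33
f 50 30 52
f 50 52 51
f 51 52 53
f 51 53 33
f 52 30 31
f 52 31 53
f 53 31 32
f 53 32 33
f 54 65 59
f 54 59 55
f 54 55 61
f 54 61 64
f 54 64 65
f 55 59 63
f 59 65 58
f 65 64 56
f 64 61 60
f 61 55 62
f 57 63 58
f 57 58 56
f 57 56 60
f 57 60 62
f 57 62 63
f 58 63 59
f 56 58 65
f 60 56 64
f 62 60 61
f 63 62 55
f 67 66 70
f 67 70 68
f 68 70 71
f 68 71 69
f 70 66 72
f 70 72 71
f 71 72 73
f 71 73 69
f 72 66 74
f 72 74 73
f 73 74 75
f 73 75 69
f 74 66 76
f 74 76 75
f 75 76 77
f 75 77 69
f 76 66 78
f 76 78 77
f 77 78 79
f 77 79 69
f 78 66 80
f 78 80 79
f 79 80 81
f 79 81 69
f 80 66 82
f 80 82 81
f 81 82 83
f 81 83 69
f 82 66 84
f 82 84 83
f 83 84 85
f 83 85 69
f 84 66 86
f 84 86 85
f 85 86 87
f 85 87 69
f 86 66 67
f 86 67 87
f 87 67 68
f 87 68 69



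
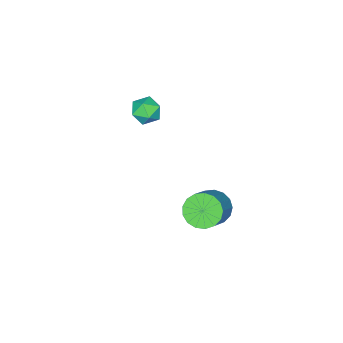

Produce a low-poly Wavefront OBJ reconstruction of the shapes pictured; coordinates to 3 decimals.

v 1.966 -1.511 -1.375
v 2.192 -1.869 -0.773
v 0.848 -1.531 -0.967
v 1.074 -1.889 -0.365
v 1.266 -1.186 -0.469
v 1.957 -1.174 -0.721
v 1.083 -2.226 -1.019
v 1.774 -2.214 -1.271
v 1.647 -2.311 -0.553
v 1.759 -1.668 -0.213
v 1.281 -1.732 -1.527
v 1.393 -1.089 -1.187
v 3.202 3.195 -2.887
v 3.726 3.285 -3.511
v 4.882 3.716 -2.477
v 4.358 3.625 -1.853
v 3.561 3.639 -3.474
v 4.718 4.07 -2.441
v 3.314 3.892 -3.303
v 4.471 4.323 -2.27
v 3.041 3.985 -3.037
v 4.198 4.416 -2.003
v 2.805 3.896 -2.736
v 3.962 4.327 -1.702
v 2.66 3.647 -2.47
v 3.817 4.078 -1.436
v 2.639 3.294 -2.299
v 3.795 3.725 -1.265
v 2.747 2.919 -2.263
v 3.903 3.35 -1.229
v 2.959 2.606 -2.37
v 4.115 3.037 -1.336
v 3.226 2.429 -2.595
v 4.383 2.86 -1.561
v 3.488 2.426 -2.887
v 4.645 2.857 -1.854
v 3.685 2.6 -3.179
v 4.841 3.031 -2.146
v 3.77 2.91 -3.405
v 4.927 3.341 -2.371
f 1 12 6
f 1 6 2
f 1 2 8
f 1 8 11
f 1 11 12
f 2 6 10
f 6 12 5
f 12 11 3
f 11 8 7
f 8 2 9
f 4 10 5
f 4 5 3
f 4 3 7
f 4 7 9
f 4 9 10
f 5 10 6
f 3 5 12
f 7 3 11
f 9 7 8
f 10 9 2
f 14 13 17
f 14 17 15
f 15 17 18
f 15 18 16
f 17 13 19
f 17 19 18
f 18 19 20
f 18 20 16
f 19 13 21
f 19 21 20
f 20 21 22
f 20 22 16
f 21 13 23
f 21 23 22
f 22 23 24
f 22 24 16
f 23 13 25
f 23 25 24
f 24 25 26
f 24 26 16
f 25 13 27
f 25 27 26
f 26 27 28
f 26 28 16
f 27 13 29
f 27 29 28
f 28 29 30
f 28 30 16
f 29 13 31
f 29 31 30
f 30 31 32
f 30 32 16
f 31 13 33
f 31 33 32
f 32 33 34
f 32 34 16
f 33 13 35
f 33 35 34
f 34 35 36
f 34 36 16
f 35 13 37
f 35 37 36
f 36 37 38
f 36 38 16
f 37 13 39
f 37 39 38
f 38 39 40
f 38 40 16
f 39 13 14
f 39 14 40
f 40 14 15
f 40 15 16



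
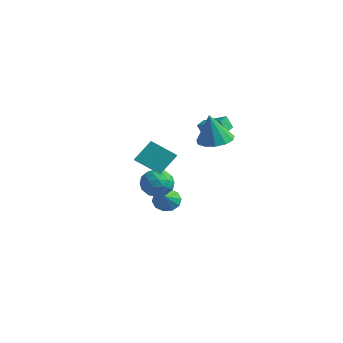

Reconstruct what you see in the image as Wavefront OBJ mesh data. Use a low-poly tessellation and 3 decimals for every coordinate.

v -1.47 -0.357 -2.292
v -0.495 -0.203 -1.823
v -1.945 -1.417 -0.957
v -0.97 -1.263 -0.488
v -1.689 -0.44 -0.538
v -1.395 0.215 -1.363
v -1.045 -1.835 -1.417
v -0.751 -1.18 -2.242
v -0.232 -1.116 -1.281
v -0.63 -0.254 -0.739
v -1.81 -1.366 -2.041
v -2.208 -0.504 -1.499
v -0.941 -0.187 -2.175
v -1.499 -1.433 -0.605
v -1.922 -0.949 -0.635
v -1.348 -0.859 -0.359
v -1.47 0.058 -1.905
v -0.897 0.149 -1.629
v -1.598 0.01 -0.874
v -1.543 -1.769 -1.151
v -0.97 -1.678 -0.875
v -1.092 -0.761 -2.421
v -0.518 -0.671 -2.145
v -0.842 -1.63 -1.906
v -0.213 -0.633 -1.58
v -0.492 -1.256 -0.796
v -0.536 -1.592 -1.342
v -0.364 -1.207 -1.827
v -0.447 -0.126 -1.261
v -0.726 -0.749 -0.477
v -1.149 -0.266 -0.507
v -0.976 0.119 -0.992
v -0.292 -0.663 -0.943
v -1.714 -0.871 -2.303
v -1.993 -1.494 -1.519
v -1.464 -1.739 -1.788
v -1.291 -1.354 -2.273
v -1.948 -0.364 -1.984
v -2.227 -0.987 -1.2
v -2.076 -0.413 -0.953
v -1.904 -0.028 -1.438
v -2.148 -0.957 -1.837
v -1.742 -2.057 0.569
v -1.571 -0.97 1.852
v -0.539 -1.088 -0.413
v -0.367 -0.002 0.87
v -1.093 -2.538 0.89
v -0.921 -1.452 2.173
v 0.111 -1.57 -0.092
v 0.282 -0.483 1.191
v 0.594 1.198 2.416
v 0.366 0.891 3.274
v 0.241 1.92 2.58
v 0.012 1.612 3.438
v 2.028 1.768 3.002
v 1.799 1.46 3.86
v 1.674 2.489 3.166
v 1.446 2.182 4.024
v 2.505 0.551 2.822
v 3.598 0.44 2.766
v 2.555 0.049 4.798
v 3.49 1.031 2.919
v 3.069 1.47 3.041
v 2.469 1.617 3.093
v 1.881 1.425 3.06
v 1.49 0.956 2.951
v 1.422 0.359 2.8
v 1.697 -0.178 2.657
v 2.229 -0.483 2.566
v 2.849 -0.459 2.556
v 3.359 -0.115 2.631
v -3.854 1.848 -4.196
v -3.592 1.396 -4.929
v -3.106 1.192 -3.524
v -3.258 1.838 -4.87
v -3.153 2.283 -4.554
v -3.315 2.562 -4.101
v -3.683 2.568 -3.684
v -4.117 2.299 -3.462
v -4.45 1.857 -3.521
v -4.556 1.412 -3.838
v -4.394 1.133 -4.291
v -4.026 1.127 -4.707
f 1 38 17
f 38 12 41
f 17 41 6
f 38 41 17
f 1 17 13
f 17 6 18
f 13 18 2
f 17 18 13
f 1 13 22
f 13 2 23
f 22 23 8
f 13 23 22
f 1 22 34
f 22 8 37
f 34 37 11
f 22 37 34
f 1 34 38
f 34 11 42
f 38 42 12
f 34 42 38
f 2 18 29
f 18 6 32
f 29 32 10
f 18 32 29
f 6 41 19
f 41 12 40
f 19 40 5
f 41 40 19
f 12 42 39
f 42 11 35
f 39 35 3
f 42 35 39
f 11 37 36
f 37 8 24
f 36 24 7
f 37 24 36
f 8 23 28
f 23 2 25
f 28 25 9
f 23 25 28
f 4 30 16
f 30 10 31
f 16 31 5
f 30 31 16
f 4 16 14
f 16 5 15
f 14 15 3
f 16 15 14
f 4 14 21
f 14 3 20
f 21 20 7
f 14 20 21
f 4 21 26
f 21 7 27
f 26 27 9
f 21 27 26
f 4 26 30
f 26 9 33
f 30 33 10
f 26 33 30
f 5 31 19
f 31 10 32
f 19 32 6
f 31 32 19
f 3 15 39
f 15 5 40
f 39 40 12
f 15 40 39
f 7 20 36
f 20 3 35
f 36 35 11
f 20 35 36
f 9 27 28
f 27 7 24
f 28 24 8
f 27 24 28
f 10 33 29
f 33 9 25
f 29 25 2
f 33 25 29
f 44 46 43
f 47 44 43
f 43 46 45
f 45 47 43
f 44 50 46
f 48 44 47
f 48 50 44
f 46 50 45
f 49 47 45
f 45 50 49
f 49 48 47
f 50 48 49
f 52 54 51
f 55 52 51
f 51 54 53
f 53 55 51
f 52 58 54
f 56 52 55
f 56 58 52
f 54 58 53
f 57 55 53
f 53 58 57
f 57 56 55
f 58 56 57
f 60 59 62
f 60 62 61
f 62 59 63
f 62 63 61
f 63 59 64
f 63 64 61
f 64 59 65
f 64 65 61
f 65 59 66
f 65 66 61
f 66 59 67
f 66 67 61
f 67 59 68
f 67 68 61
f 68 59 69
f 68 69 61
f 69 59 70
f 69 70 61
f 70 59 71
f 70 71 61
f 71 59 60
f 71 60 61
f 73 72 75
f 73 75 74
f 75 72 76
f 75 76 74
f 76 72 77
f 76 77 74
f 77 72 78
f 77 78 74
f 78 72 79
f 78 79 74
f 79 72 80
f 79 80 74
f 80 72 81
f 80 81 74
f 81 72 82
f 81 82 74
f 82 72 83
f 82 83 74
f 83 72 73
f 83 73 74



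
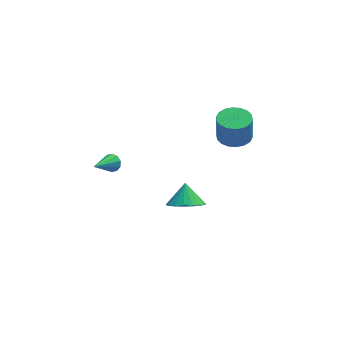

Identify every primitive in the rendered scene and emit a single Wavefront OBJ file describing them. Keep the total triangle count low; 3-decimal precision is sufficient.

v -2.457 -1.104 -2.763
v -2.181 -1.027 -2.353
v -3.403 -1.996 -1.957
v -2.398 -0.807 -2.364
v -2.637 -0.701 -2.528
v -2.808 -0.748 -2.781
v -2.845 -0.931 -3.027
v -2.733 -1.18 -3.172
v -2.516 -1.4 -3.161
v -2.277 -1.506 -2.998
v -2.106 -1.459 -2.744
v -2.069 -1.276 -2.498
v 0.701 -3.157 -4.416
v 1.415 -2.742 -4.865
v 0.799 -2.383 -3.544
v 1.107 -2.546 -5.004
v 0.728 -2.457 -5.042
v 0.345 -2.488 -4.971
v 0.023 -2.635 -4.804
v -0.181 -2.872 -4.571
v -0.233 -3.159 -4.31
v -0.123 -3.445 -4.068
v 0.129 -3.682 -3.885
v 0.48 -3.828 -3.795
v 0.87 -3.858 -3.812
v 1.23 -3.767 -3.933
v 1.499 -3.57 -4.138
v 1.63 -3.302 -4.391
v 1.6 -3.009 -4.648
v 3.6 0.232 -3.005
v 4.036 0.985 -3.018
v 4.016 1.021 -1.628
v 3.58 0.268 -1.615
v 3.666 1.1 -3.026
v 3.646 1.135 -1.636
v 3.283 1.042 -3.03
v 3.263 1.078 -1.64
v 2.963 0.824 -3.029
v 2.943 0.86 -1.639
v 2.769 0.489 -3.023
v 2.749 0.525 -1.634
v 2.739 0.103 -3.014
v 2.72 0.139 -1.624
v 2.88 -0.257 -3.002
v 2.861 -0.222 -1.613
v 3.164 -0.521 -2.992
v 3.144 -0.485 -1.602
v 3.534 -0.635 -2.984
v 3.514 -0.6 -1.594
v 3.917 -0.578 -2.98
v 3.897 -0.542 -1.59
v 4.237 -0.36 -2.981
v 4.217 -0.324 -1.591
v 4.431 -0.025 -2.986
v 4.411 0.011 -1.597
v 4.46 0.361 -2.996
v 4.441 0.397 -1.606
v 4.319 0.722 -3.007
v 4.3 0.757 -1.618
f 2 1 4
f 2 4 3
f 4 1 5
f 4 5 3
f 5 1 6
f 5 6 3
f 6 1 7
f 6 7 3
f 7 1 8
f 7 8 3
f 8 1 9
f 8 9 3
f 9 1 10
f 9 10 3
f 10 1 11
f 10 11 3
f 11 1 12
f 11 12 3
f 12 1 2
f 12 2 3
f 14 13 16
f 14 16 15
f 16 13 17
f 16 17 15
f 17 13 18
f 17 18 15
f 18 13 19
f 18 19 15
f 19 13 20
f 19 20 15
f 20 13 21
f 20 21 15
f 21 13 22
f 21 22 15
f 22 13 23
f 22 23 15
f 23 13 24
f 23 24 15
f 24 13 25
f 24 25 15
f 25 13 26
f 25 26 15
f 26 13 27
f 26 27 15
f 27 13 28
f 27 28 15
f 28 13 29
f 28 29 15
f 29 13 14
f 29 14 15
f 31 30 34
f 31 34 32
f 32 34 35
f 32 35 33
f 34 30 36
f 34 36 35
f 35 36 37
f 35 37 33
f 36 30 38
f 36 38 37
f 37 38 39
f 37 39 33
f 38 30 40
f 38 40 39
f 39 40 41
f 39 41 33
f 40 30 42
f 40 42 41
f 41 42 43
f 41 43 33
f 42 30 44
f 42 44 43
f 43 44 45
f 43 45 33
f 44 30 46
f 44 46 45
f 45 46 47
f 45 47 33
f 46 30 48
f 46 48 47
f 47 48 49
f 47 49 33
f 48 30 50
f 48 50 49
f 49 50 51
f 49 51 33
f 50 30 52
f 50 52 51
f 51 52 53
f 51 53 33
f 52 30 54
f 52 54 53
f 53 54 55
f 53 55 33
f 54 30 56
f 54 56 55
f 55 56 57
f 55 57 33
f 56 30 58
f 56 58 57
f 57 58 59
f 57 59 33
f 58 30 31
f 58 31 59
f 59 31 32
f 59 32 33



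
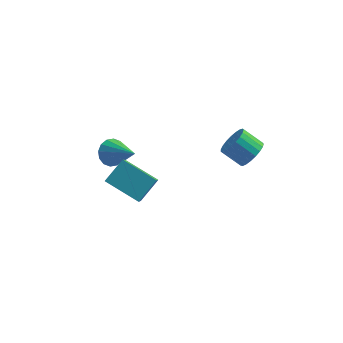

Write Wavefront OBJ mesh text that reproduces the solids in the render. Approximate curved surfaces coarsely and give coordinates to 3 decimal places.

v -2.611 3.11 -0.799
v -2.132 3.645 -0.853
v -1.449 2.17 0.219
v -2.333 3.726 -0.549
v -2.609 3.641 -0.313
v -2.885 3.414 -0.207
v -3.088 3.106 -0.26
v -3.163 2.799 -0.457
v -3.091 2.576 -0.746
v -2.89 2.495 -1.05
v -2.614 2.58 -1.286
v -2.338 2.807 -1.392
v -2.135 3.115 -1.339
v -2.06 3.422 -1.142
v 3.531 3.203 -0.256
v 3.982 3.18 0.356
v 3.079 3.415 1.028
v 2.629 3.437 0.416
v 3.999 3.485 0.273
v 3.096 3.719 0.945
v 3.935 3.74 0.098
v 3.032 3.975 0.771
v 3.802 3.903 -0.138
v 2.899 4.138 0.535
v 3.621 3.945 -0.394
v 2.719 4.179 0.279
v 3.426 3.858 -0.626
v 2.523 4.092 0.046
v 3.248 3.658 -0.795
v 2.345 3.893 -0.122
v 3.12 3.38 -0.87
v 2.217 3.614 -0.198
v 3.062 3.07 -0.84
v 2.16 3.305 -0.167
v 3.086 2.784 -0.708
v 2.183 3.018 -0.035
v 3.187 2.57 -0.498
v 2.284 2.804 0.174
v 3.347 2.466 -0.247
v 2.444 2.7 0.426
v 3.539 2.489 0.003
v 2.637 2.723 0.676
v 3.73 2.635 0.208
v 2.827 2.869 0.881
v 3.887 2.88 0.333
v 2.984 3.114 1.006
v -2.314 -0.614 1.027
v -1.676 0.197 1.766
v -2.406 0.575 -0.198
v -1.767 1.386 0.541
v -0.813 -1.186 0.359
v -0.174 -0.375 1.098
v -0.904 0.003 -0.866
v -0.266 0.814 -0.127
f 2 1 4
f 2 4 3
f 4 1 5
f 4 5 3
f 5 1 6
f 5 6 3
f 6 1 7
f 6 7 3
f 7 1 8
f 7 8 3
f 8 1 9
f 8 9 3
f 9 1 10
f 9 10 3
f 10 1 11
f 10 11 3
f 11 1 12
f 11 12 3
f 12 1 13
f 12 13 3
f 13 1 14
f 13 14 3
f 14 1 2
f 14 2 3
f 16 15 19
f 16 19 17
f 17 19 20
f 17 20 18
f 19 15 21
f 19 21 20
f 20 21 22
f 20 22 18
f 21 15 23
f 21 23 22
f 22 23 24
f 22 24 18
f 23 15 25
f 23 25 24
f 24 25 26
f 24 26 18
f 25 15 27
f 25 27 26
f 26 27 28
f 26 28 18
f 27 15 29
f 27 29 28
f 28 29 30
f 28 30 18
f 29 15 31
f 29 31 30
f 30 31 32
f 30 32 18
f 31 15 33
f 31 33 32
f 32 33 34
f 32 34 18
f 33 15 35
f 33 35 34
f 34 35 36
f 34 36 18
f 35 15 37
f 35 37 36
f 36 37 38
f 36 38 18
f 37 15 39
f 37 39 38
f 38 39 40
f 38 40 18
f 39 15 41
f 39 41 40
f 40 41 42
f 40 42 18
f 41 15 43
f 41 43 42
f 42 43 44
f 42 44 18
f 43 15 45
f 43 45 44
f 44 45 46
f 44 46 18
f 45 15 16
f 45 16 46
f 46 16 17
f 46 17 18
f 48 50 47
f 51 48 47
f 47 50 49
f 49 51 47
f 48 54 50
f 52 48 51
f 52 54 48
f 50 54 49
f 53 51 49
f 49 54 53
f 53 52 51
f 54 52 53



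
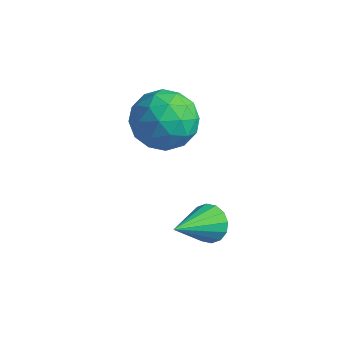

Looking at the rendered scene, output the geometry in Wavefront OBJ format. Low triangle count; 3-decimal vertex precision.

v 0.773 3.697 0.61
v 1.465 3.021 0.361
v -0.325 2.519 0.759
v 0.367 1.843 0.51
v 0.428 2.321 1.385
v 1.106 3.048 1.293
v 0.034 2.492 -0.173
v 0.712 3.219 -0.265
v 1.008 2.276 -0.123
v 1.251 2.17 0.84
v -0.111 3.37 0.28
v 0.132 3.264 1.243
v 1.215 3.462 0.473
v -0.075 2.078 0.647
v -0.039 2.359 1.162
v 0.367 1.961 1.015
v 1.004 3.478 1.021
v 1.411 3.081 0.874
v 0.802 2.67 1.476
v -0.271 2.459 0.246
v 0.136 2.062 0.099
v 0.773 3.579 0.105
v 1.179 3.181 -0.042
v 0.338 2.87 -0.356
v 1.353 2.627 0.042
v 0.708 1.935 0.129
v 0.512 2.316 -0.272
v 0.911 2.744 -0.326
v 1.496 2.565 0.608
v 0.851 1.873 0.695
v 0.887 2.153 1.209
v 1.286 2.581 1.156
v 1.228 2.127 0.323
v 0.289 3.667 0.425
v -0.356 2.975 0.512
v -0.146 2.959 -0.036
v 0.253 3.387 -0.089
v 0.432 3.605 0.991
v -0.213 2.913 1.078
v 0.229 2.796 1.446
v 0.628 3.224 1.392
v -0.088 3.413 0.797
v 3.391 1.021 -0.608
v 3.701 0.73 -1.002
v 3.289 -0.301 0.288
v 3.904 0.843 -0.812
v 3.97 1.003 -0.567
v 3.88 1.169 -0.333
v 3.66 1.295 -0.173
v 3.368 1.347 -0.129
v 3.082 1.312 -0.213
v 2.879 1.199 -0.403
v 2.813 1.039 -0.648
v 2.902 0.873 -0.882
v 3.123 0.747 -1.043
v 3.415 0.695 -1.087
f 1 38 17
f 38 12 41
f 17 41 6
f 38 41 17
f 1 17 13
f 17 6 18
f 13 18 2
f 17 18 13
f 1 13 22
f 13 2 23
f 22 23 8
f 13 23 22
f 1 22 34
f 22 8 37
f 34 37 11
f 22 37 34
f 1 34 38
f 34 11 42
f 38 42 12
f 34 42 38
f 2 18 29
f 18 6 32
f 29 32 10
f 18 32 29
f 6 41 19
f 41 12 40
f 19 40 5
f 41 40 19
f 12 42 39
f 42 11 35
f 39 35 3
f 42 35 39
f 11 37 36
f 37 8 24
f 36 24 7
f 37 24 36
f 8 23 28
f 23 2 25
f 28 25 9
f 23 25 28
f 4 30 16
f 30 10 31
f 16 31 5
f 30 31 16
f 4 16 14
f 16 5 15
f 14 15 3
f 16 15 14
f 4 14 21
f 14 3 20
f 21 20 7
f 14 20 21
f 4 21 26
f 21 7 27
f 26 27 9
f 21 27 26
f 4 26 30
f 26 9 33
f 30 33 10
f 26 33 30
f 5 31 19
f 31 10 32
f 19 32 6
f 31 32 19
f 3 15 39
f 15 5 40
f 39 40 12
f 15 40 39
f 7 20 36
f 20 3 35
f 36 35 11
f 20 35 36
f 9 27 28
f 27 7 24
f 28 24 8
f 27 24 28
f 10 33 29
f 33 9 25
f 29 25 2
f 33 25 29
f 44 43 46
f 44 46 45
f 46 43 47
f 46 47 45
f 47 43 48
f 47 48 45
f 48 43 49
f 48 49 45
f 49 43 50
f 49 50 45
f 50 43 51
f 50 51 45
f 51 43 52
f 51 52 45
f 52 43 53
f 52 53 45
f 53 43 54
f 53 54 45
f 54 43 55
f 54 55 45
f 55 43 56
f 55 56 45
f 56 43 44
f 56 44 45



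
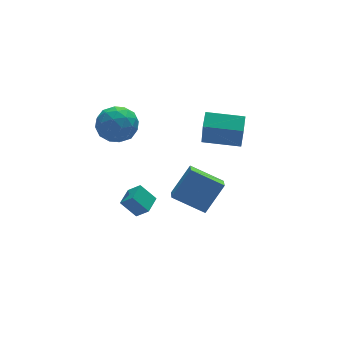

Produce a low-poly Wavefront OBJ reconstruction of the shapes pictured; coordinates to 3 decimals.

v -1.531 3.937 4.044
v -0.734 3.147 3.969
v -2.626 2.933 2.991
v -1.829 2.143 2.916
v -2.354 2.32 3.895
v -1.678 2.941 4.545
v -1.682 3.139 2.415
v -1.006 3.76 3.065
v -0.827 2.654 2.962
v -1.243 2.148 3.877
v -2.117 3.932 3.083
v -2.533 3.426 3.998
v -1.037 3.63 4.099
v -2.323 2.45 2.861
v -2.632 2.554 3.437
v -2.164 2.09 3.392
v -1.591 3.509 4.438
v -1.123 3.044 4.393
v -2.075 2.559 4.35
v -2.237 3.036 2.567
v -1.769 2.571 2.522
v -1.196 3.99 3.568
v -0.728 3.526 3.523
v -1.285 3.521 2.61
v -0.623 2.876 3.462
v -1.266 2.286 2.844
v -1.18 2.871 2.549
v -0.783 3.236 2.931
v -0.867 2.578 4
v -1.51 1.988 3.382
v -1.819 2.092 3.957
v -1.422 2.457 4.339
v -0.922 2.288 3.408
v -1.85 4.092 3.578
v -2.493 3.502 2.96
v -1.938 3.623 2.621
v -1.541 3.988 3.003
v -2.094 3.794 4.116
v -2.737 3.204 3.498
v -2.577 2.844 4.029
v -2.18 3.209 4.411
v -2.438 3.792 3.552
v 1.061 -1.201 -0.863
v -0.258 -0.194 -0.021
v 1.42 -0.342 -1.327
v 0.101 0.664 -0.486
v 2.199 -0.904 0.566
v 0.88 0.102 1.407
v 2.558 -0.046 0.101
v 1.239 0.961 0.943
v -3.146 -2.764 1.768
v -3.736 -2.29 2.566
v -2.447 -2.026 1.846
v -3.037 -1.552 2.644
v -2.723 -3.228 2.356
v -3.313 -2.754 3.154
v -2.024 -2.49 2.434
v -2.614 -2.016 3.232
v 2.119 1.574 1.967
v 1.902 0.971 3.681
v 2.609 2.342 2.3
v 2.392 1.739 4.014
v 3.768 0.581 1.826
v 3.551 -0.022 3.54
v 4.258 1.349 2.159
v 4.041 0.746 3.873
f 1 38 17
f 38 12 41
f 17 41 6
f 38 41 17
f 1 17 13
f 17 6 18
f 13 18 2
f 17 18 13
f 1 13 22
f 13 2 23
f 22 23 8
f 13 23 22
f 1 22 34
f 22 8 37
f 34 37 11
f 22 37 34
f 1 34 38
f 34 11 42
f 38 42 12
f 34 42 38
f 2 18 29
f 18 6 32
f 29 32 10
f 18 32 29
f 6 41 19
f 41 12 40
f 19 40 5
f 41 40 19
f 12 42 39
f 42 11 35
f 39 35 3
f 42 35 39
f 11 37 36
f 37 8 24
f 36 24 7
f 37 24 36
f 8 23 28
f 23 2 25
f 28 25 9
f 23 25 28
f 4 30 16
f 30 10 31
f 16 31 5
f 30 31 16
f 4 16 14
f 16 5 15
f 14 15 3
f 16 15 14
f 4 14 21
f 14 3 20
f 21 20 7
f 14 20 21
f 4 21 26
f 21 7 27
f 26 27 9
f 21 27 26
f 4 26 30
f 26 9 33
f 30 33 10
f 26 33 30
f 5 31 19
f 31 10 32
f 19 32 6
f 31 32 19
f 3 15 39
f 15 5 40
f 39 40 12
f 15 40 39
f 7 20 36
f 20 3 35
f 36 35 11
f 20 35 36
f 9 27 28
f 27 7 24
f 28 24 8
f 27 24 28
f 10 33 29
f 33 9 25
f 29 25 2
f 33 25 29
f 44 46 43
f 47 44 43
f 43 46 45
f 45 47 43
f 44 50 46
f 48 44 47
f 48 50 44
f 46 50 45
f 49 47 45
f 45 50 49
f 49 48 47
f 50 48 49
f 52 54 51
f 55 52 51
f 51 54 53
f 53 55 51
f 52 58 54
f 56 52 55
f 56 58 52
f 54 58 53
f 57 55 53
f 53 58 57
f 57 56 55
f 58 56 57
f 60 62 59
f 63 60 59
f 59 62 61
f 61 63 59
f 60 66 62
f 64 60 63
f 64 66 60
f 62 66 61
f 65 63 61
f 61 66 65
f 65 64 63
f 66 64 65



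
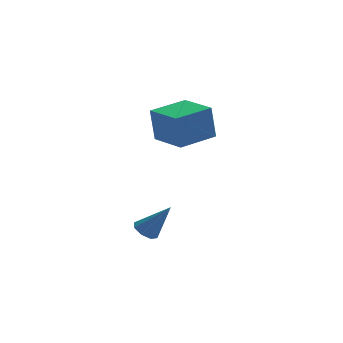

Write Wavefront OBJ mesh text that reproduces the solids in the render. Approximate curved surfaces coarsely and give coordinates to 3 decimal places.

v 3.472 -0.388 2.776
v 3.291 -0.341 4.274
v 2.483 0.948 2.614
v 2.301 0.995 4.113
v 4.819 0.625 2.907
v 4.637 0.672 4.406
v 3.829 1.961 2.746
v 3.648 2.008 4.244
v 2.196 -3.735 0.105
v 2.598 -3.474 -0.165
v 3.104 -3.845 1.355
v 2.345 -3.209 0.042
v 2.005 -3.252 0.286
v 1.776 -3.577 0.423
v 1.793 -3.995 0.374
v 2.046 -4.26 0.167
v 2.386 -4.218 -0.077
v 2.615 -3.892 -0.214
f 2 4 1
f 5 2 1
f 1 4 3
f 3 5 1
f 2 8 4
f 6 2 5
f 6 8 2
f 4 8 3
f 7 5 3
f 3 8 7
f 7 6 5
f 8 6 7
f 10 9 12
f 10 12 11
f 12 9 13
f 12 13 11
f 13 9 14
f 13 14 11
f 14 9 15
f 14 15 11
f 15 9 16
f 15 16 11
f 16 9 17
f 16 17 11
f 17 9 18
f 17 18 11
f 18 9 10
f 18 10 11



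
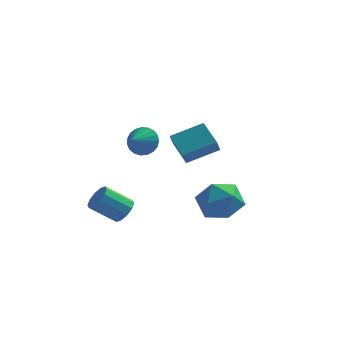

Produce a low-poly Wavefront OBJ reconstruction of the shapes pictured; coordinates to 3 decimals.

v 0.264 -2.316 1.892
v 0.753 -1.619 0.989
v 2.107 -2.861 2.471
v 2.596 -2.164 1.568
v 2.036 -1.624 2.534
v 0.896 -1.287 2.176
v 1.964 -3.193 1.284
v 0.824 -2.856 0.926
v 1.804 -2.162 0.613
v 1.848 -1.192 1.386
v 1.012 -3.288 2.074
v 1.056 -2.318 2.847
v -3.436 4.206 2.094
v -2.678 4.196 2.579
v -3.804 3.194 2.646
v -2.907 4.397 2.797
v -3.227 4.565 2.892
v -3.584 4.672 2.85
v -3.914 4.697 2.678
v -4.163 4.638 2.404
v -4.285 4.504 2.077
v -4.261 4.319 1.752
v -4.095 4.114 1.487
v -3.814 3.925 1.327
v -3.468 3.785 1.3
v -3.117 3.717 1.409
v -2.821 3.734 1.638
v -2.631 3.833 1.945
v -2.581 3.996 2.278
v -0.698 -0 3.399
v -1.511 1.026 4.131
v -0.639 0.616 2.601
v -1.451 1.642 3.334
v 0.811 0.718 4.066
v -0.001 1.744 4.799
v 0.871 1.334 3.269
v 0.058 2.36 4.001
v -3.194 -1.595 0.265
v -2.735 -1.569 0.845
v -3.967 -1.879 1.835
v -4.426 -1.905 1.255
v -2.898 -1.147 0.774
v -4.129 -1.457 1.764
v -3.174 -0.897 0.509
v -4.405 -1.207 1.499
v -3.457 -0.913 0.151
v -4.689 -1.223 1.141
v -3.641 -1.19 -0.164
v -4.872 -1.499 0.826
v -3.653 -1.621 -0.315
v -4.885 -1.931 0.675
v -3.491 -2.043 -0.244
v -4.722 -2.353 0.746
v -3.215 -2.293 0.021
v -4.446 -2.603 1.011
v -2.931 -2.277 0.379
v -4.163 -2.587 1.369
v -2.748 -2.001 0.694
v -3.979 -2.31 1.684
f 1 12 6
f 1 6 2
f 1 2 8
f 1 8 11
f 1 11 12
f 2 6 10
f 6 12 5
f 12 11 3
f 11 8 7
f 8 2 9
f 4 10 5
f 4 5 3
f 4 3 7
f 4 7 9
f 4 9 10
f 5 10 6
f 3 5 12
f 7 3 11
f 9 7 8
f 10 9 2
f 14 13 16
f 14 16 15
f 16 13 17
f 16 17 15
f 17 13 18
f 17 18 15
f 18 13 19
f 18 19 15
f 19 13 20
f 19 20 15
f 20 13 21
f 20 21 15
f 21 13 22
f 21 22 15
f 22 13 23
f 22 23 15
f 23 13 24
f 23 24 15
f 24 13 25
f 24 25 15
f 25 13 26
f 25 26 15
f 26 13 27
f 26 27 15
f 27 13 28
f 27 28 15
f 28 13 29
f 28 29 15
f 29 13 14
f 29 14 15
f 31 33 30
f 34 31 30
f 30 33 32
f 32 34 30
f 31 37 33
f 35 31 34
f 35 37 31
f 33 37 32
f 36 34 32
f 32 37 36
f 36 35 34
f 37 35 36
f 39 38 42
f 39 42 40
f 40 42 43
f 40 43 41
f 42 38 44
f 42 44 43
f 43 44 45
f 43 45 41
f 44 38 46
f 44 46 45
f 45 46 47
f 45 47 41
f 46 38 48
f 46 48 47
f 47 48 49
f 47 49 41
f 48 38 50
f 48 50 49
f 49 50 51
f 49 51 41
f 50 38 52
f 50 52 51
f 51 52 53
f 51 53 41
f 52 38 54
f 52 54 53
f 53 54 55
f 53 55 41
f 54 38 56
f 54 56 55
f 55 56 57
f 55 57 41
f 56 38 58
f 56 58 57
f 57 58 59
f 57 59 41
f 58 38 39
f 58 39 59
f 59 39 40
f 59 40 41



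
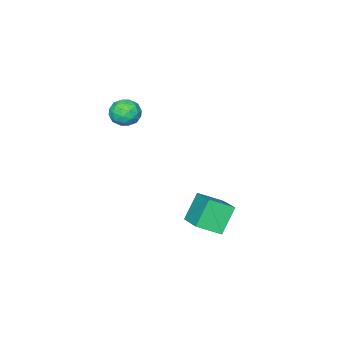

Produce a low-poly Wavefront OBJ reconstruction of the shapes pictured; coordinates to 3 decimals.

v -1.696 -2.742 0.759
v -1.168 -2.376 0.921
v -1.052 -3.564 0.519
v -0.524 -3.198 0.681
v -0.945 -3.398 1.152
v -1.343 -2.89 1.3
v -0.877 -3.05 0.14
v -1.275 -2.542 0.288
v -0.662 -2.566 0.538
v -0.704 -2.782 1.163
v -1.516 -3.158 0.277
v -1.558 -3.374 0.902
v -1.488 -2.486 0.861
v -0.732 -3.454 0.579
v -0.979 -3.571 0.856
v -0.669 -3.356 0.951
v -1.591 -2.789 1.084
v -1.281 -2.573 1.179
v -1.15 -3.175 1.315
v -0.939 -3.367 0.261
v -0.629 -3.151 0.356
v -1.551 -2.584 0.489
v -1.241 -2.369 0.584
v -1.07 -2.765 0.125
v -0.881 -2.383 0.731
v -0.502 -2.867 0.59
v -0.71 -2.78 0.272
v -0.944 -2.481 0.359
v -0.905 -2.51 1.098
v -0.527 -2.993 0.957
v -0.774 -3.111 1.234
v -1.008 -2.812 1.321
v -0.608 -2.622 0.873
v -1.693 -2.947 0.483
v -1.315 -3.43 0.342
v -1.212 -3.128 0.119
v -1.446 -2.829 0.206
v -1.718 -3.073 0.85
v -1.339 -3.557 0.709
v -1.276 -3.459 1.081
v -1.51 -3.16 1.168
v -1.612 -3.318 0.567
v -2.58 -0.673 -3.353
v -1.824 0.634 -2.74
v -3.3 -0.03 -3.837
v -2.544 1.277 -3.224
v -1.816 -0.617 -4.416
v -1.06 0.69 -3.803
v -2.536 0.026 -4.9
v -1.78 1.333 -4.287
f 1 38 17
f 38 12 41
f 17 41 6
f 38 41 17
f 1 17 13
f 17 6 18
f 13 18 2
f 17 18 13
f 1 13 22
f 13 2 23
f 22 23 8
f 13 23 22
f 1 22 34
f 22 8 37
f 34 37 11
f 22 37 34
f 1 34 38
f 34 11 42
f 38 42 12
f 34 42 38
f 2 18 29
f 18 6 32
f 29 32 10
f 18 32 29
f 6 41 19
f 41 12 40
f 19 40 5
f 41 40 19
f 12 42 39
f 42 11 35
f 39 35 3
f 42 35 39
f 11 37 36
f 37 8 24
f 36 24 7
f 37 24 36
f 8 23 28
f 23 2 25
f 28 25 9
f 23 25 28
f 4 30 16
f 30 10 31
f 16 31 5
f 30 31 16
f 4 16 14
f 16 5 15
f 14 15 3
f 16 15 14
f 4 14 21
f 14 3 20
f 21 20 7
f 14 20 21
f 4 21 26
f 21 7 27
f 26 27 9
f 21 27 26
f 4 26 30
f 26 9 33
f 30 33 10
f 26 33 30
f 5 31 19
f 31 10 32
f 19 32 6
f 31 32 19
f 3 15 39
f 15 5 40
f 39 40 12
f 15 40 39
f 7 20 36
f 20 3 35
f 36 35 11
f 20 35 36
f 9 27 28
f 27 7 24
f 28 24 8
f 27 24 28
f 10 33 29
f 33 9 25
f 29 25 2
f 33 25 29
f 44 46 43
f 47 44 43
f 43 46 45
f 45 47 43
f 44 50 46
f 48 44 47
f 48 50 44
f 46 50 45
f 49 47 45
f 45 50 49
f 49 48 47
f 50 48 49



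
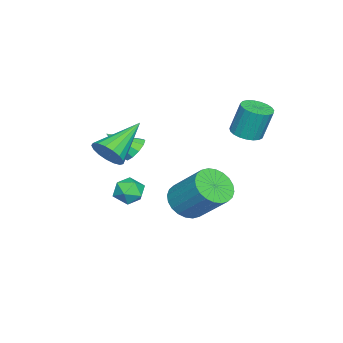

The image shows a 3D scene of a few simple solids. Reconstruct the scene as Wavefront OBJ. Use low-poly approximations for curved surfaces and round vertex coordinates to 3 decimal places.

v -1.207 -0.646 -1.753
v -0.696 -0.3 -1.518
v -0.873 -1.754 -0.847
v -1.023 -0.212 -1.29
v -1.42 -0.29 -1.239
v -1.736 -0.504 -1.384
v -1.849 -0.772 -1.67
v -1.718 -0.991 -1.988
v -1.391 -1.079 -2.215
v -0.994 -1.001 -2.266
v -0.678 -0.787 -2.121
v -0.564 -0.52 -1.835
v 2.42 -0.428 -0.058
v 2.699 -0.708 0.614
v 0.74 0.288 0.938
v 2.837 -0.362 0.597
v 2.879 -0.03 0.43
v 2.816 0.21 0.152
v 2.662 0.304 -0.175
v 2.453 0.23 -0.475
v 2.236 0.005 -0.68
v 2.061 -0.318 -0.742
v 1.968 -0.667 -0.647
v 1.979 -0.962 -0.418
v 2.09 -1.134 -0.106
v 2.278 -1.144 0.217
v 2.497 -0.99 0.477
v 1.848 2.582 -2.429
v 2.602 2.784 -2.877
v 3.066 4.06 -1.519
v 2.312 3.858 -1.071
v 2.376 3.014 -3.016
v 2.84 4.29 -1.658
v 2.069 3.178 -3.065
v 2.534 4.455 -1.708
v 1.729 3.252 -3.018
v 2.193 4.528 -1.661
v 1.407 3.223 -2.881
v 1.871 4.499 -1.524
v 1.152 3.097 -2.675
v 1.616 4.373 -1.318
v 1.003 2.892 -2.432
v 1.467 4.169 -1.074
v 0.983 2.64 -2.188
v 1.447 3.917 -0.831
v 1.094 2.38 -1.981
v 1.558 3.656 -0.623
v 1.32 2.15 -1.842
v 1.784 3.426 -0.484
v 1.626 1.985 -1.792
v 2.091 3.262 -0.435
v 1.967 1.912 -1.839
v 2.431 3.188 -0.482
v 2.289 1.941 -1.976
v 2.753 3.217 -0.619
v 2.544 2.067 -2.182
v 3.008 3.343 -0.825
v 2.693 2.271 -2.426
v 3.157 3.548 -1.068
v 2.713 2.523 -2.669
v 3.177 3.8 -1.312
v -1.369 -0.806 -4.109
v -0.902 -0.326 -4.439
v -0.478 -1.174 -3.381
v -0.011 -0.694 -3.711
v -0.567 -0.439 -3.284
v -1.118 -0.211 -3.733
v -0.262 -1.289 -4.087
v -0.813 -1.061 -4.536
v -0.218 -0.625 -4.425
v -0.406 -0.1 -3.929
v -0.974 -1.4 -3.891
v -1.162 -0.875 -3.395
v -2.647 3.595 -0.75
v -1.945 3.518 -0.678
v -2.051 3.928 0.782
v -2.753 4.005 0.71
v -1.968 3.801 -0.759
v -2.073 4.211 0.701
v -2.108 4.048 -0.838
v -2.214 4.459 0.621
v -2.342 4.217 -0.903
v -2.447 4.628 0.557
v -2.628 4.278 -0.941
v -2.733 4.689 0.519
v -2.918 4.221 -0.946
v -3.023 4.632 0.514
v -3.16 4.056 -0.917
v -3.266 4.467 0.543
v -3.315 3.811 -0.859
v -3.42 4.222 0.601
v -3.353 3.529 -0.782
v -3.459 3.939 0.677
v -3.27 3.258 -0.7
v -3.376 3.668 0.76
v -3.079 3.045 -0.626
v -3.185 3.455 0.833
v -2.814 2.927 -0.574
v -2.919 3.338 0.886
v -2.519 2.925 -0.552
v -2.624 3.335 0.907
v -2.247 3.039 -0.565
v -2.352 3.449 0.895
v -2.044 3.248 -0.609
v -2.149 3.659 0.851
f 2 1 4
f 2 4 3
f 4 1 5
f 4 5 3
f 5 1 6
f 5 6 3
f 6 1 7
f 6 7 3
f 7 1 8
f 7 8 3
f 8 1 9
f 8 9 3
f 9 1 10
f 9 10 3
f 10 1 11
f 10 11 3
f 11 1 12
f 11 12 3
f 12 1 2
f 12 2 3
f 14 13 16
f 14 16 15
f 16 13 17
f 16 17 15
f 17 13 18
f 17 18 15
f 18 13 19
f 18 19 15
f 19 13 20
f 19 20 15
f 20 13 21
f 20 21 15
f 21 13 22
f 21 22 15
f 22 13 23
f 22 23 15
f 23 13 24
f 23 24 15
f 24 13 25
f 24 25 15
f 25 13 26
f 25 26 15
f 26 13 27
f 26 27 15
f 27 13 14
f 27 14 15
f 29 28 32
f 29 32 30
f 30 32 33
f 30 33 31
f 32 28 34
f 32 34 33
f 33 34 35
f 33 35 31
f 34 28 36
f 34 36 35
f 35 36 37
f 35 37 31
f 36 28 38
f 36 38 37
f 37 38 39
f 37 39 31
f 38 28 40
f 38 40 39
f 39 40 41
f 39 41 31
f 40 28 42
f 40 42 41
f 41 42 43
f 41 43 31
f 42 28 44
f 42 44 43
f 43 44 45
f 43 45 31
f 44 28 46
f 44 46 45
f 45 46 47
f 45 47 31
f 46 28 48
f 46 48 47
f 47 48 49
f 47 49 31
f 48 28 50
f 48 50 49
f 49 50 51
f 49 51 31
f 50 28 52
f 50 52 51
f 51 52 53
f 51 53 31
f 52 28 54
f 52 54 53
f 53 54 55
f 53 55 31
f 54 28 56
f 54 56 55
f 55 56 57
f 55 57 31
f 56 28 58
f 56 58 57
f 57 58 59
f 57 59 31
f 58 28 60
f 58 60 59
f 59 60 61
f 59 61 31
f 60 28 29
f 60 29 61
f 61 29 30
f 61 30 31
f 62 73 67
f 62 67 63
f 62 63 69
f 62 69 72
f 62 72 73
f 63 67 71
f 67 73 66
f 73 72 64
f 72 69 68
f 69 63 70
f 65 71 66
f 65 66 64
f 65 64 68
f 65 68 70
f 65 70 71
f 66 71 67
f 64 66 73
f 68 64 72
f 70 68 69
f 71 70 63
f 75 74 78
f 75 78 76
f 76 78 79
f 76 79 77
f 78 74 80
f 78 80 79
f 79 80 81
f 79 81 77
f 80 74 82
f 80 82 81
f 81 82 83
f 81 83 77
f 82 74 84
f 82 84 83
f 83 84 85
f 83 85 77
f 84 74 86
f 84 86 85
f 85 86 87
f 85 87 77
f 86 74 88
f 86 88 87
f 87 88 89
f 87 89 77
f 88 74 90
f 88 90 89
f 89 90 91
f 89 91 77
f 90 74 92
f 90 92 91
f 91 92 93
f 91 93 77
f 92 74 94
f 92 94 93
f 93 94 95
f 93 95 77
f 94 74 96
f 94 96 95
f 95 96 97
f 95 97 77
f 96 74 98
f 96 98 97
f 97 98 99
f 97 99 77
f 98 74 100
f 98 100 99
f 99 100 101
f 99 101 77
f 100 74 102
f 100 102 101
f 101 102 103
f 101 103 77
f 102 74 104
f 102 104 103
f 103 104 105
f 103 105 77
f 104 74 75
f 104 75 105
f 105 75 76
f 105 76 77

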